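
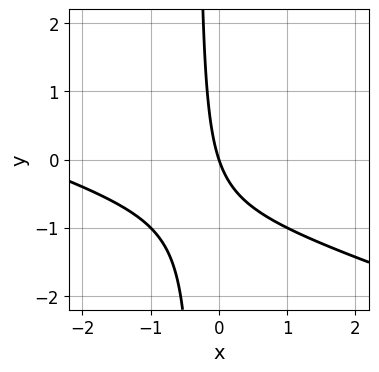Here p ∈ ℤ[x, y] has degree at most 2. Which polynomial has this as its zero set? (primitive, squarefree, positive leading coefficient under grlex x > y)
1. deg p = 2.
2. From the axis intercepts and sections: it meets the x-axis at x = 0 (among the integer gridlines); one y-axis crossing is at y = 0.
3. Assembling these constraints gives the stated polynomial.

x^2 + 3*x*y + 3*x + y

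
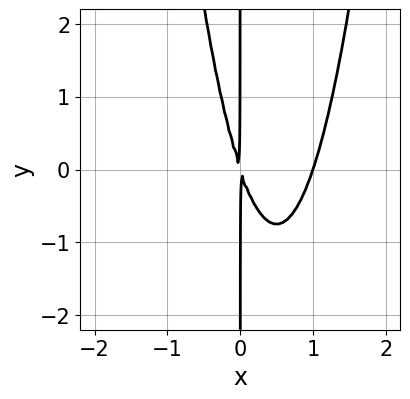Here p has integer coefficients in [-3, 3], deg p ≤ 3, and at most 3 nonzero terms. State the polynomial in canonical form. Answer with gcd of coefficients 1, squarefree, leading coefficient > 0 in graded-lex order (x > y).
1. The degree is 3 — the shape is more complex than any degree-2 curve.
2. From the visible intercepts: one x-axis crossing is at x = 1; the visible y-axis segment lies entirely on the curve.
3. Putting this together gives p.

3*x^3 - 3*x^2 - x*y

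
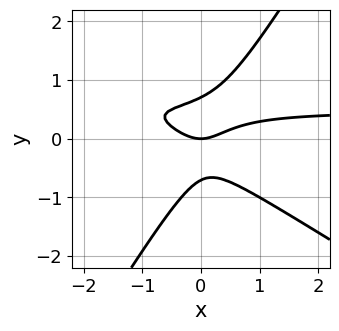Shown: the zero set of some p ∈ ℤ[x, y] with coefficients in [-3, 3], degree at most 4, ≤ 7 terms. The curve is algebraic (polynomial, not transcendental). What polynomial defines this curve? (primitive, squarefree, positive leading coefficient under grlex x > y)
2*x^2*y + 2*x*y^2 - 2*y^3 - x^2 + y

First, the degree is 3 — a generic line meets the curve in up to 3 points.
Then, against the integer gridlines: it crosses the x-axis at the gridline x = 0; it meets the y-axis at y = 0 (among the integer gridlines).
Finally, fitting integer coefficients to these (and the overall shape) gives p.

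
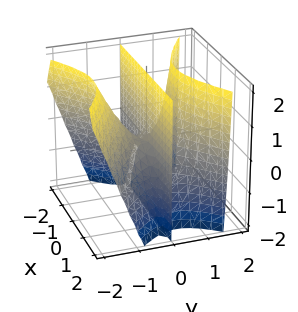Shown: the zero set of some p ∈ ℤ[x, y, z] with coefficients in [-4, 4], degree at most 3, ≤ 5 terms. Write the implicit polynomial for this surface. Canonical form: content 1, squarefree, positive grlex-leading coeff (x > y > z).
First, degree: no degree-2 surface has this shape, so deg p = 3.
Next, reading off the gridlines: the visible x-axis segment lies entirely on the surface; it meets the y-axis at y = 0 (among the integer gridlines); every point of the z-axis in the box is on the surface.
Finally, putting this together gives p.

2*x^2*y - 3*y^3 - y^2*z + 2*y*z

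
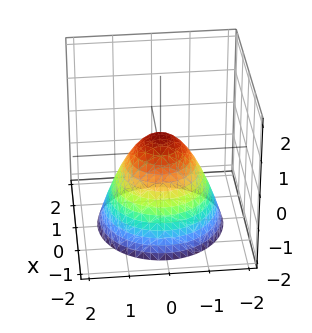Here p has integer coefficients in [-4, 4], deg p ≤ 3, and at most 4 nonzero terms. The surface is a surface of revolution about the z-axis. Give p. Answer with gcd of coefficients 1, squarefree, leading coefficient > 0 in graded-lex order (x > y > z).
(a) deg p = 2.
(b) Symmetries: the surface is invariant under rotation about z: p = q(x² + y², z).
(c) Reading off the gridlines: a circular section at z = -2 has radius between 1 and 2.
(d) Assembling these constraints gives the stated polynomial.

2*x^2 + 2*y^2 + 2*z - 1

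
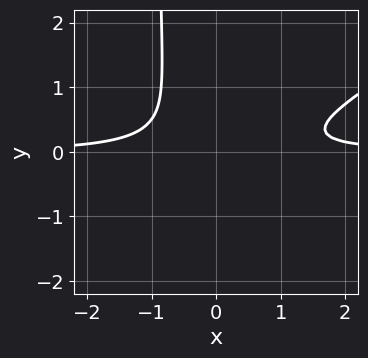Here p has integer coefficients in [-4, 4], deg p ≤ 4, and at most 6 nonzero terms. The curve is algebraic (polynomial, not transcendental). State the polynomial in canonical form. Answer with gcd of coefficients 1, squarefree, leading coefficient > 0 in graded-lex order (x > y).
2*x^2*y - 3*x*y^2 - 3*y^2 - 1

First, deg p = 3.
Then, observable constraints: it misses every integer gridline on the y-axis; the curve avoids every integer x-axis point in the box.
Finally, solving for integer coefficients yields p as stated.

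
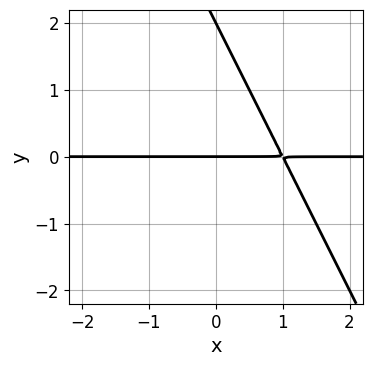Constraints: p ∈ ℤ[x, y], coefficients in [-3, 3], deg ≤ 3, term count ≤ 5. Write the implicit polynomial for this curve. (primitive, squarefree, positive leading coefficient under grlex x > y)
2*x*y + y^2 - 2*y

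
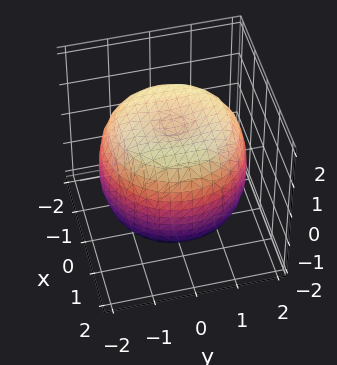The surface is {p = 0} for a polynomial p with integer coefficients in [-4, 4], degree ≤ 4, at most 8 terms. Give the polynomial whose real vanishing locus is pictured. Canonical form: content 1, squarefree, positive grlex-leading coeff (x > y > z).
1. Degree: no degree-3 surface has this shape, so deg p = 4.
2. Symmetry: the surface is invariant under rotation about z: p = q(x² + y², z).
3. Against the integer gridlines: a circular section at z = 1 has radius between 1 and 2.
4. Putting this together gives p.

x^4 + 2*x^2*y^2 + y^4 - 2*x^2 - 2*y^2 + 2*z^2 - 3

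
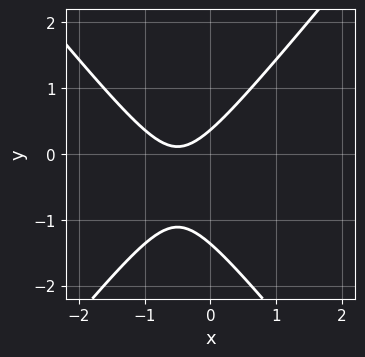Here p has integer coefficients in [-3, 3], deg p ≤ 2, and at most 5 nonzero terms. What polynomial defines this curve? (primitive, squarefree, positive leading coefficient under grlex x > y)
3*x^2 - 2*y^2 + 3*x - 2*y + 1

First, the degree is 2 — a generic line meets the curve in up to 2 points.
Then, reading off the gridlines: no x-intercept at any integer in the box.
Finally, together with the visible shape, these determine p as stated.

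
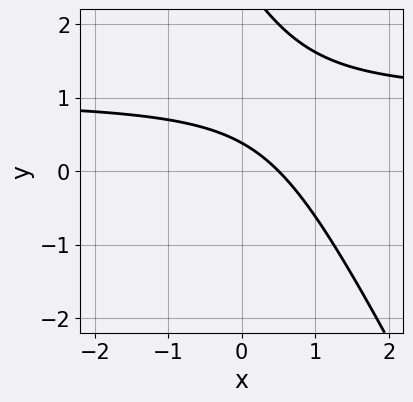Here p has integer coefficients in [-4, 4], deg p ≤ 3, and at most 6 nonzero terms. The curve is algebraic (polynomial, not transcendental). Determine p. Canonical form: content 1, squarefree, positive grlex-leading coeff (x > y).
2*x*y + y^2 - 2*x - 3*y + 1

deg p = 2. No degree-1 curve has this shape.
Matching integer coefficients to the picture gives p.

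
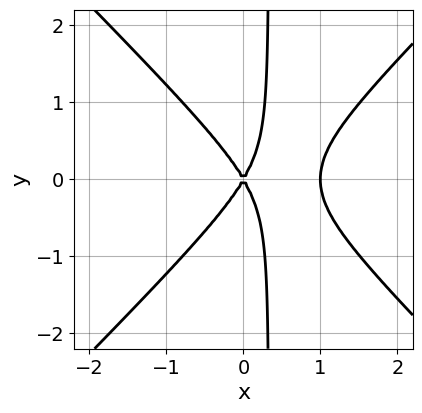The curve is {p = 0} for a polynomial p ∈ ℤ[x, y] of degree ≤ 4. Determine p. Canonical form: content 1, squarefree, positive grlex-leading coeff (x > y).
1. The degree is 3 — the shape is more complex than any degree-2 curve.
2. Symmetries: the y ↦ −y reflection is a symmetry, so y appears only in even powers.
3. Against the integer gridlines: among the integer gridlines, it crosses the x-axis at x ∈ {0, 1}; it meets the y-axis at y = 0 (among the integer gridlines).
4. Assembling these constraints gives the stated polynomial.

3*x^3 - 3*x*y^2 - 3*x^2 + y^2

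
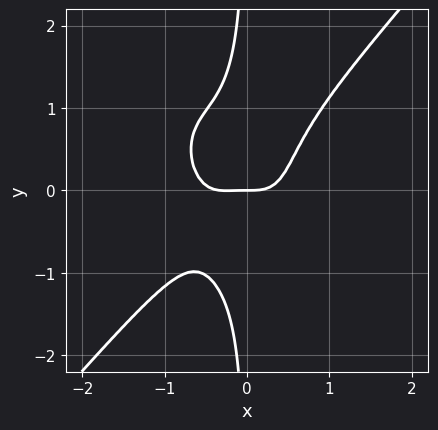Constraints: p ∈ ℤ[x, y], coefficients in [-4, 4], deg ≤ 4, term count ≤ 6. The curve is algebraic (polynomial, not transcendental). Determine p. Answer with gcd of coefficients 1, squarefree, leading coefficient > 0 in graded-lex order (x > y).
3*x^4 - 2*x*y^3 + x^3 - y

First, deg p = 4. No degree-3 curve has this shape.
Then, against the integer gridlines: it crosses the x-axis at the gridline x = 0; it crosses the y-axis at the gridline y = 0.
Finally, putting this together gives p.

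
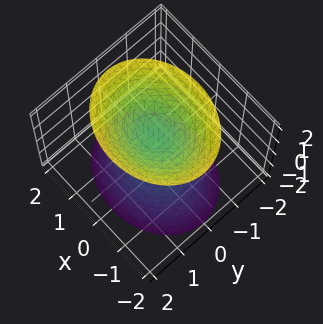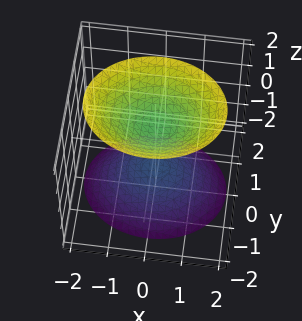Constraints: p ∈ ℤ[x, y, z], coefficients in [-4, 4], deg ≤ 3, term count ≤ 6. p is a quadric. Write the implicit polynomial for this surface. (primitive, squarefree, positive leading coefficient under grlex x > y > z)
1. The picture has 2 separate pieces.
2. deg p = 2.
3. Symmetries: mirror symmetry x ↦ −x ⇒ only even powers of x; mirror symmetry y ↦ −y ⇒ only even powers of y; it's symmetric under z → −z, forcing even powers of z.
4. Reading off the gridlines: the surface avoids every integer x-axis point in the box; among the integer gridlines, it crosses the z-axis at z ∈ {-1, 1}.
5. Together with the visible shape, these determine p as stated.

2*x^2 + 3*y^2 - 2*z^2 + 2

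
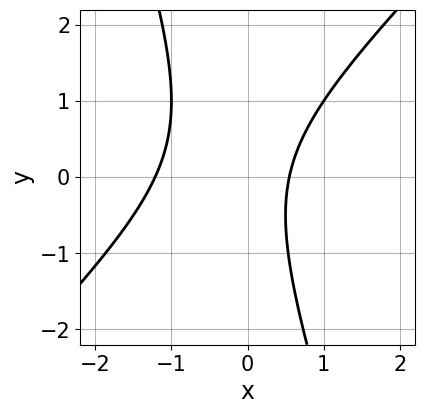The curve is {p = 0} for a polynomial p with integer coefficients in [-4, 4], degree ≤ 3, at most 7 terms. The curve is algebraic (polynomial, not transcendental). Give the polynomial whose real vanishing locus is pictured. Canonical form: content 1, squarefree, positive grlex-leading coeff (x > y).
The degree is 2 — a generic line meets the curve in up to 2 points.
Against the integer gridlines: the curve avoids every integer y-axis point in the box.
These observations pin down the coefficients.

3*x^2 - 2*x*y - y^2 + 2*x - 2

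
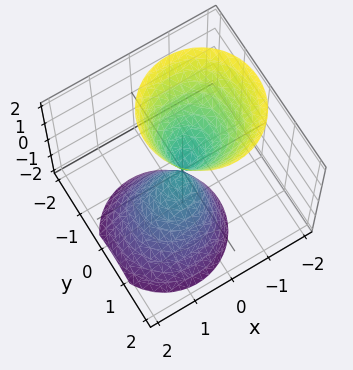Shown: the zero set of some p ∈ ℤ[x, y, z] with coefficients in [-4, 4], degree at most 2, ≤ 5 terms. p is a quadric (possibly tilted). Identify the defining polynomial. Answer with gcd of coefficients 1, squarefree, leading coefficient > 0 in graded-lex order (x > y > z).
3*x^2 + 2*x*z + 3*y^2 + y*z - z^2

First, I count 2 distinct pieces. They look like related sheets of one shape, so recover p as a whole.
Then, deg p = 2. A generic line meets the surface in up to 2 points.
Then, from the axis intercepts and sections: it meets the y-axis at y = 0 (among the integer gridlines); one z-axis crossing is at z = 0; it meets the x-axis at x = 0 (among the integer gridlines).
Finally, together with the visible shape, these determine p as stated.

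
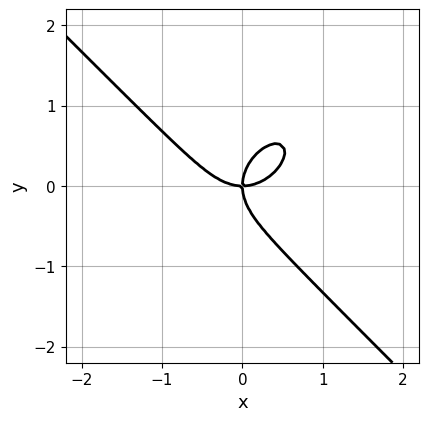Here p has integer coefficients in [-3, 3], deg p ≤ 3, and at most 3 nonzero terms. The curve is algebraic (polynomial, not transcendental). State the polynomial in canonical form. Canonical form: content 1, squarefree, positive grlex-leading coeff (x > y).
x^3 + y^3 - x*y

1. deg p = 3. The shape is more complex than any degree-2 curve.
2. Checking where it meets the axes: one x-axis crossing is at x = 0; it crosses the y-axis at the gridline y = 0.
3. Assembling these constraints gives the stated polynomial.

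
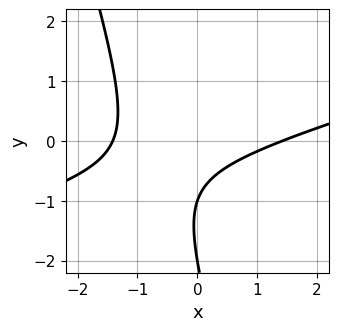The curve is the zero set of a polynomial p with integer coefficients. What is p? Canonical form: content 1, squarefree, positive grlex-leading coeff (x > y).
x^2 - 3*x*y - y^2 - 3*y - 2

Degree: the shape is more complex than any degree-1 curve, so deg p = 2.
Checking where it meets the axes: the y-axis gridline crossings are at y ∈ {-2, -1}.
Matching integer coefficients to the picture gives p.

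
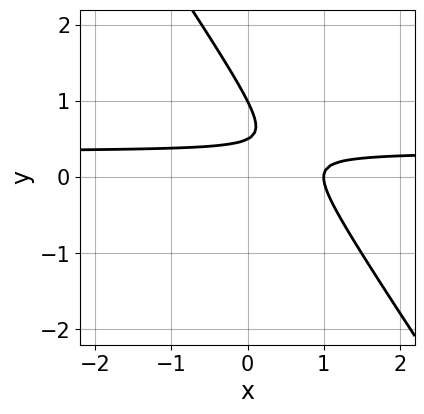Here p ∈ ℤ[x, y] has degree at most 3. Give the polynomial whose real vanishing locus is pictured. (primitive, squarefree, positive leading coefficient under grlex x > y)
3*x*y + 2*y^2 - x - 3*y + 1

The degree is 2 — the shape is more complex than any degree-1 curve.
From the axis intercepts and sections: it meets the y-axis at y = 1 (among the integer gridlines); it meets the x-axis at x = 1 (among the integer gridlines).
Putting this together gives p.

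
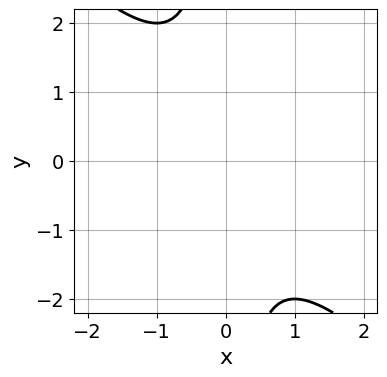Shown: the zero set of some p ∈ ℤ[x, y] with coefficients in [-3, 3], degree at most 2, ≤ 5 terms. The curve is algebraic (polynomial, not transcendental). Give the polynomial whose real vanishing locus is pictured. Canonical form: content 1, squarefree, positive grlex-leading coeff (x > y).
The degree is 2 — the shape is more complex than any degree-1 curve.
From the axis intercepts and sections: no y-intercept at any integer in the box; no x-intercept at any integer in the box.
Matching integer coefficients to the picture gives p.

x^2 + x*y + 1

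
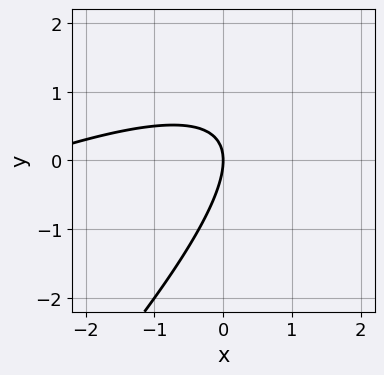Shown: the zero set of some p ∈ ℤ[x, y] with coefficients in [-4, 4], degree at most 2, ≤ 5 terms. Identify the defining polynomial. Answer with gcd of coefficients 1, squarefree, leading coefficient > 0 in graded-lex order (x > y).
x^2 - 3*x*y + 2*y^2 + 3*x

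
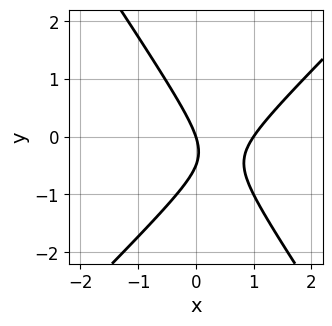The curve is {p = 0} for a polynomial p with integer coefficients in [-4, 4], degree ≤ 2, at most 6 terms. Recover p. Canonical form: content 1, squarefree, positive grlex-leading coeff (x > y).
First, the degree is 2 — a generic line meets the curve in up to 2 points.
Then, against the integer gridlines: the x-axis gridline crossings are at x ∈ {0, 1}; it crosses the y-axis at the gridline y = 0.
Finally, fitting integer coefficients to these (and the overall shape) gives p.

3*x^2 - x*y - 2*y^2 - 3*x - y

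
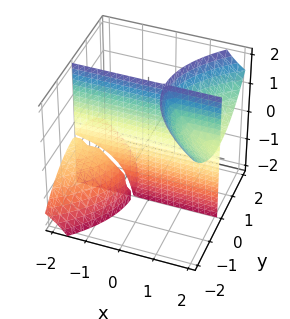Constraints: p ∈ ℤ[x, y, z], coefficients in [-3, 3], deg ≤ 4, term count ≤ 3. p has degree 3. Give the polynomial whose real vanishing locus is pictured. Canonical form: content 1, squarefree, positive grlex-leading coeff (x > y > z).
2*x*y*z - y^3 - 2*y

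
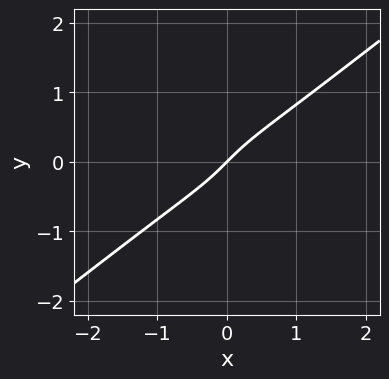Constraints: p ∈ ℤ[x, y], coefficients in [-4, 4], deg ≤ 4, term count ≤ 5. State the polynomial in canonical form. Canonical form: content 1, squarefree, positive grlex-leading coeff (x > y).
3*x^3 - 2*x^2*y - 3*y^3 + 2*x - 2*y

deg p = 3. No degree-2 curve has this shape.
Reading off the gridlines: it meets the y-axis at y = 0 (among the integer gridlines); it crosses the x-axis at the gridline x = 0.
These observations pin down the coefficients.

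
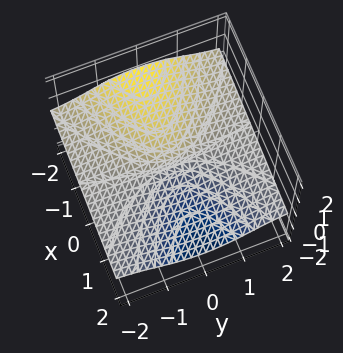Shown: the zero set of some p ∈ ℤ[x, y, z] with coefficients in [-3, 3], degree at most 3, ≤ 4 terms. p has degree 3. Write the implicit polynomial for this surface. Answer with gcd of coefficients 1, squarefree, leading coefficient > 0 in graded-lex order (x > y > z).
2*y^2*z + 3*z^3 + x

(a) deg p = 3.
(b) Checking where it meets the axes: one x-axis crossing is at x = 0; the visible y-axis segment lies entirely on the surface; it crosses the z-axis at the gridline z = 0.
(c) These observations pin down the coefficients.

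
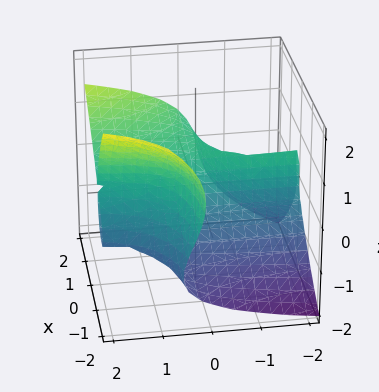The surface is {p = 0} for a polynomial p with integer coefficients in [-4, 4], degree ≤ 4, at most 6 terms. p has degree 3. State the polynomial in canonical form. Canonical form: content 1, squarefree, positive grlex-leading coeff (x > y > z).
3*x^2*y - 2*x*y*z - 3*z^3 - 2*x*z + 2*x

deg p = 3. The shape is more complex than any degree-2 surface.
Observable constraints: one z-axis crossing is at z = 0; one x-axis crossing is at x = 0; the visible y-axis segment lies entirely on the surface.
Together with the visible shape, these determine p as stated.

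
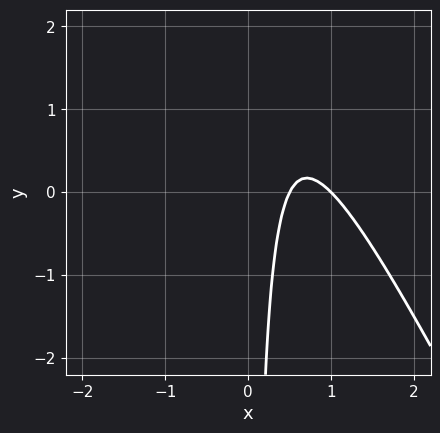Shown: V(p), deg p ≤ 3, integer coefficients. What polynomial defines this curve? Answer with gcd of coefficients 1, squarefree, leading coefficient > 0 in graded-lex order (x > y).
First, deg p = 2. The shape is more complex than any degree-1 curve.
Then, from the axis intercepts and sections: it meets the x-axis at x = 1 (among the integer gridlines); the curve avoids every integer y-axis point in the box.
Finally, fitting integer coefficients to these (and the overall shape) gives p.

2*x^2 + x*y - 3*x + 1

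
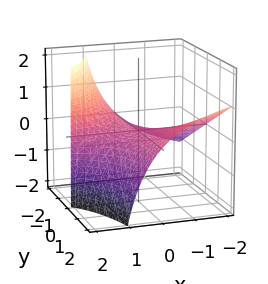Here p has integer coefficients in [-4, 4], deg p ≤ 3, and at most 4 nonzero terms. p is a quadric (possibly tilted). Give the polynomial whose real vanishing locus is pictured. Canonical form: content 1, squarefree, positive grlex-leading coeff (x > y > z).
x*y - x*z + 2*z

1. deg p = 2. No degree-1 surface has this shape.
2. Observable constraints: it meets the z-axis at z = 0 (among the integer gridlines); every point of the x-axis in the box is on the surface.
3. Solving for integer coefficients yields p as stated. Check: (0, 2, 0) on the y-axis lies on the surface, and p(0, 2, 0) = 0. ✓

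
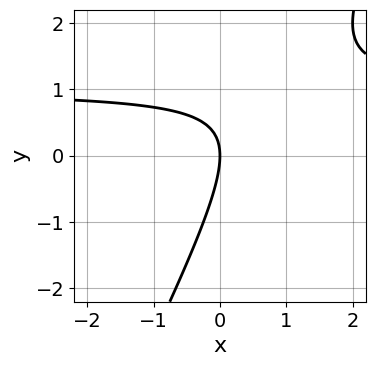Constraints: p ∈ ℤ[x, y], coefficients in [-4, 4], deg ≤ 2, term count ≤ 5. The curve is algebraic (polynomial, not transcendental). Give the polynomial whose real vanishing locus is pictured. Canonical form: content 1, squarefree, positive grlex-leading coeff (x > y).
1. The degree is 2 — the shape is more complex than any degree-1 curve.
2. Checking where it meets the axes: one x-axis crossing is at x = 0; it crosses the y-axis at the gridline y = 0.
3. Together with the visible shape, these determine p as stated.

2*x*y - y^2 - 2*x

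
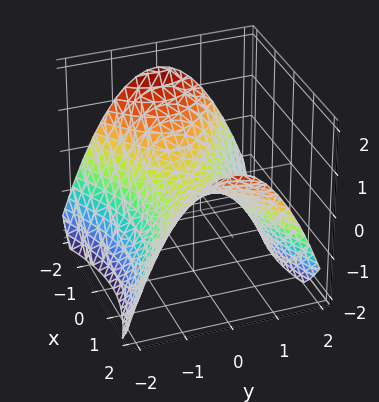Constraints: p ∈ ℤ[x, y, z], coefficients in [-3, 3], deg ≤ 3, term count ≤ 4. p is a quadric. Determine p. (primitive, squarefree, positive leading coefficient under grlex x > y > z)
x^2 - 2*y^2 - 3*z

1. Degree: a hyperbolic paraboloid; a quadric, so deg p = 2.
2. Symmetries: the x ↦ −x reflection is a symmetry, so x appears only in even powers; it's symmetric under y → −y, forcing even powers of y.
3. Reading off the gridlines: it meets the z-axis at z = 0 (among the integer gridlines); it crosses the y-axis at the gridline y = 0; one x-axis crossing is at x = 0.
4. The integer polynomial consistent with all of this is the stated p.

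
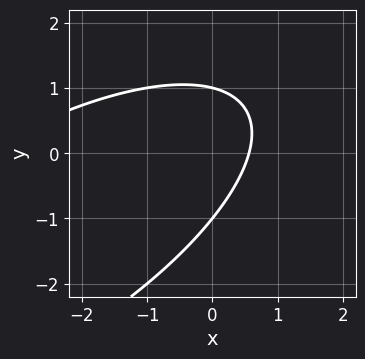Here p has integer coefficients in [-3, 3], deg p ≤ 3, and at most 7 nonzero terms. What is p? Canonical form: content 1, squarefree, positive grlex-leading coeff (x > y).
x^2 - 2*x*y + 2*y^2 + 3*x - 2

deg p = 2. The shape is more complex than any degree-1 curve.
Reading off the gridlines: the y-axis gridline crossings are at y ∈ {-1, 1}.
Matching integer coefficients to the picture gives p.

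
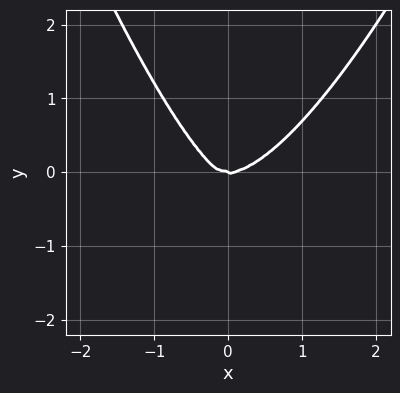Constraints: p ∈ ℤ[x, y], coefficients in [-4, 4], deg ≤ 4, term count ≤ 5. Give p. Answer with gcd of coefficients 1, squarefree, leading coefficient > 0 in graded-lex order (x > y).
(a) The degree is 4 — no degree-3 curve has this shape.
(b) Reading off the gridlines: it crosses the x-axis at the gridline x = 0; it crosses the y-axis at the gridline y = 0.
(c) These observations pin down the coefficients.

3*x^4 - 2*x^2*y - 2*x*y^2 - 2*y^3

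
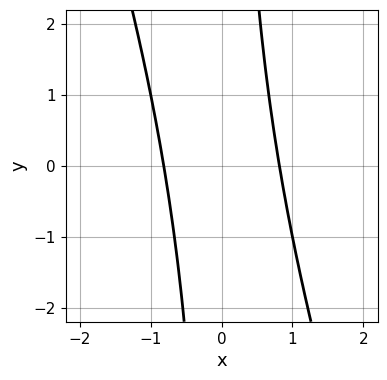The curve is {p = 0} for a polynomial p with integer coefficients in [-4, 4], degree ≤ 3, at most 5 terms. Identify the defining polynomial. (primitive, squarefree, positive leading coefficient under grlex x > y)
3*x^2 + x*y - 2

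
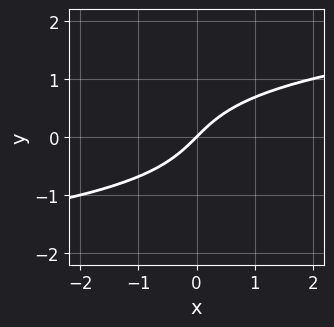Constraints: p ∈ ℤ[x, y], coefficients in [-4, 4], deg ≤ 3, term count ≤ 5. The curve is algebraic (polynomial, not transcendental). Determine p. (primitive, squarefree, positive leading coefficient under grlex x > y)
The degree is 3 — a generic line meets the curve in up to 3 points.
Reading off the gridlines: one y-axis crossing is at y = 0; it meets the x-axis at x = 0 (among the integer gridlines).
Together with the visible shape, these determine p as stated.

y^3 - x + y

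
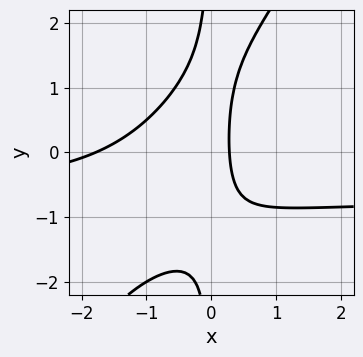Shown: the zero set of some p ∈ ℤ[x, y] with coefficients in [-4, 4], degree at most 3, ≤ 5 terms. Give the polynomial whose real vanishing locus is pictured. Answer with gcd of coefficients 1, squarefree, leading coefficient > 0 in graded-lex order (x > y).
First, degree: the shape is more complex than any degree-2 curve, so deg p = 3.
Then, from the visible intercepts: it misses every integer gridline on the y-axis.
Finally, the integer polynomial consistent with all of this is the stated p.

3*x^2*y - 2*x*y^2 + 2*x^2 + 3*x - 1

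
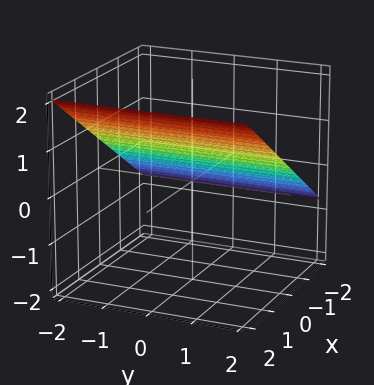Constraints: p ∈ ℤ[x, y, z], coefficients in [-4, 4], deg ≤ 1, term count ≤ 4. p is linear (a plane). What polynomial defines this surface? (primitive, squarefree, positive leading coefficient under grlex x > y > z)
2*x - 3*z + 2

(a) deg p = 1. The surface is flat (a plane).
(b) Reading off the gridlines: it crosses the x-axis at the gridline x = -1; it misses every integer gridline on the y-axis.
(c) Fitting integer coefficients to these (and the overall shape) gives p.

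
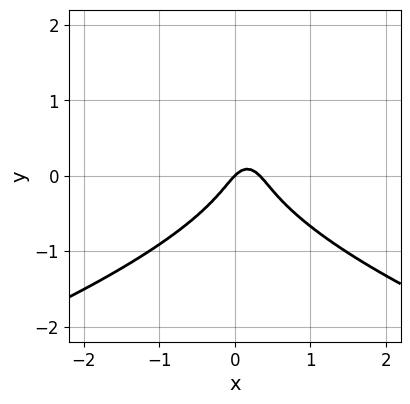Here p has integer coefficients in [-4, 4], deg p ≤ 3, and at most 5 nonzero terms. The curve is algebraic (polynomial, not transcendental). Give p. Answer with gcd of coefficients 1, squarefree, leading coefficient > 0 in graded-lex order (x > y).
3*y^3 + 3*x^2 - y^2 - x + y

(a) Degree: no degree-2 curve has this shape, so deg p = 3.
(b) Observable constraints: one x-axis crossing is at x = 0; it meets the y-axis at y = 0 (among the integer gridlines).
(c) Assembling these constraints gives the stated polynomial.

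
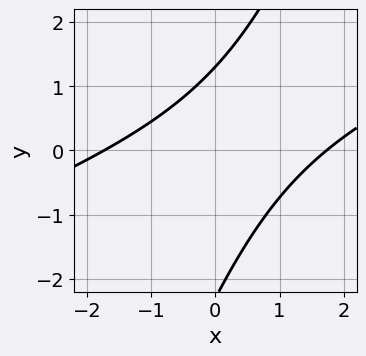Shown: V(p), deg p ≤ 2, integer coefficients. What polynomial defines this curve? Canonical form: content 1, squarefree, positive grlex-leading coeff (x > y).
x^2 - 3*x*y + y^2 + y - 3

The degree is 2 — the shape is more complex than any degree-1 curve.
Putting this together gives p.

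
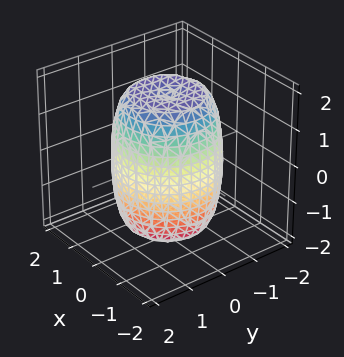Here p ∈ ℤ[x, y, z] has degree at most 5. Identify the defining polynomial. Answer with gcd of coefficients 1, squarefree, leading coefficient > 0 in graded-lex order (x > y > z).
2*x^4 + 4*x^2*y^2 + 2*y^4 - 2*x^2 - 2*y^2 + z^2 - 3

First, the degree is 4 — the shape is more complex than any degree-3 surface.
Then, symmetry: the surface is invariant under rotation about z: p = q(x² + y², z).
Then, observable constraints: a circular section at z = 1 has radius between 1 and 2.
Finally, these observations pin down the coefficients.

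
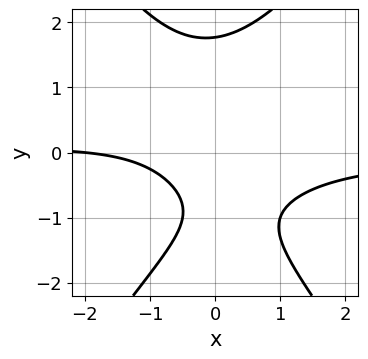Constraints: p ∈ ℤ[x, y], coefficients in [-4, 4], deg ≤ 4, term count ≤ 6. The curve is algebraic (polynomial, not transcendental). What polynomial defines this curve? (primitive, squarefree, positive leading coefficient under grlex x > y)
(a) The degree is 3 — no degree-2 curve has this shape.
(b) Against the integer gridlines: one x-axis crossing is at x = -2.
(c) Matching integer coefficients to the picture gives p.

2*x^2*y - y^3 + x + 2*y + 2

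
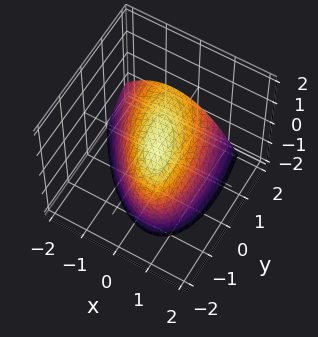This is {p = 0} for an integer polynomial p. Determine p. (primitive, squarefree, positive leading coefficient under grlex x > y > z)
1. Degree: no degree-1 surface has this shape, so deg p = 2.
2. Against the integer gridlines: it crosses the x-axis at the gridline x = 0; it meets the y-axis at y = 0 (among the integer gridlines); it meets the z-axis at z = 0 (among the integer gridlines).
3. Putting this together gives p.

3*x^2 + 2*x*y + y^2 + 2*y*z + 3*z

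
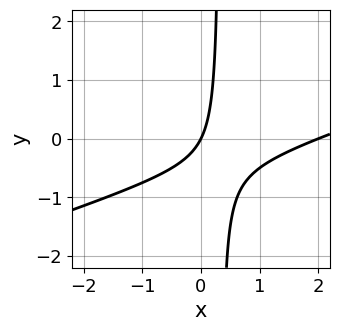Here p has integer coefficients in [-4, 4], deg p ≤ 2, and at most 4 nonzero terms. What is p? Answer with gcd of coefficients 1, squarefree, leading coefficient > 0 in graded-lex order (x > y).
x^2 - 3*x*y - 2*x + y

First, deg p = 2.
Then, from the visible intercepts: it crosses the y-axis at the gridline y = 0; among the integer gridlines, it crosses the x-axis at x ∈ {0, 2}.
Finally, fitting integer coefficients to these (and the overall shape) gives p.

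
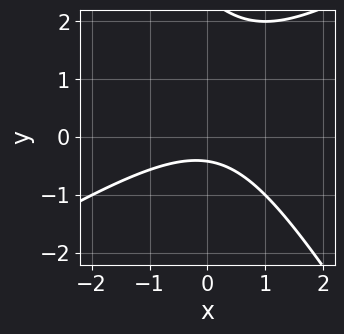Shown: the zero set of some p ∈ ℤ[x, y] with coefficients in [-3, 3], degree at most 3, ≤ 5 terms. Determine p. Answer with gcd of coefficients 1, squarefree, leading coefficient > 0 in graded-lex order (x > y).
x^2 - x*y - y^2 + 2*y + 1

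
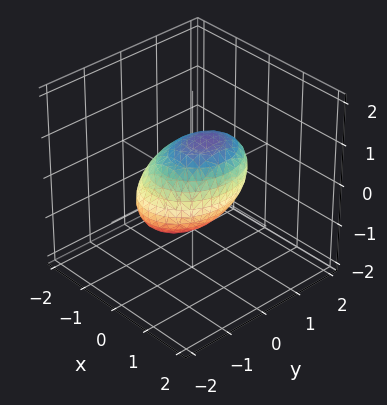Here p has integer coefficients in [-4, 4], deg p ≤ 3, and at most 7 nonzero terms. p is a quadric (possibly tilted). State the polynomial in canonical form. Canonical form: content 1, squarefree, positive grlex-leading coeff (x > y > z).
First, deg p = 2.
Then, checking where it meets the axes: among the integer gridlines, it crosses the z-axis at z ∈ {-1, 1}; the x-axis gridline crossings are at x ∈ {-1, 1}.
Finally, assembling these constraints gives the stated polynomial.

3*x^2 - x*z + 2*y^2 - y*z + 3*z^2 - 3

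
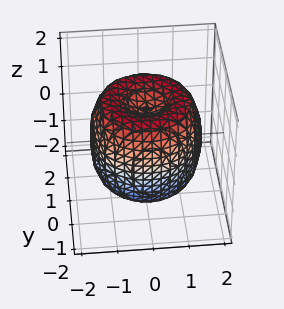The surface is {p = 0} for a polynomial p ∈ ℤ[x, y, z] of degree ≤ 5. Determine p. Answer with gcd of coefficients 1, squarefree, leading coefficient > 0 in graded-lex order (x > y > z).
x^4 + 2*x^2*y^2 + y^4 - 2*x^2 - 2*y^2 + z^2 - 1

First, deg p = 4.
Next, symmetries: rotational symmetry about the z-axis ⇒ p depends on x, y only through x² + y².
Then, checking where it meets the axes: among the integer gridlines, it crosses the z-axis at z ∈ {-1, 1}; a circular section at z = 0 has radius between 1 and 2.
Finally, the integer polynomial consistent with all of this is the stated p.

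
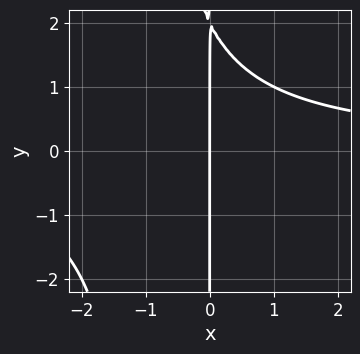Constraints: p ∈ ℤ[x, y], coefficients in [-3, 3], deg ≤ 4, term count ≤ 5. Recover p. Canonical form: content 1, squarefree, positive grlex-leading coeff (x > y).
First, the degree is 3 — the shape is more complex than any degree-2 curve.
Then, from the visible intercepts: every point of the y-axis in the box is on the curve; it meets the x-axis at x = 0 (among the integer gridlines).
Finally, fitting integer coefficients to these (and the overall shape) gives p.

x^2*y + x*y - 2*x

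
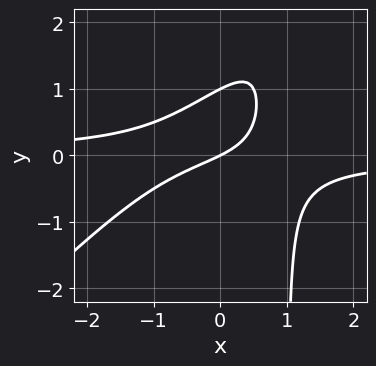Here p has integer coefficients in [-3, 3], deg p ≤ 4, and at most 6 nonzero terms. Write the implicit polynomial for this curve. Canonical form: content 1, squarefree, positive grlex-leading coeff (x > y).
First, deg p = 3.
Then, observable constraints: one x-axis crossing is at x = 0; the y-axis gridline crossings are at y ∈ {0, 1}.
Finally, matching integer coefficients to the picture gives p.

2*x^2*y - 2*x*y^2 + 2*y^2 + x - 2*y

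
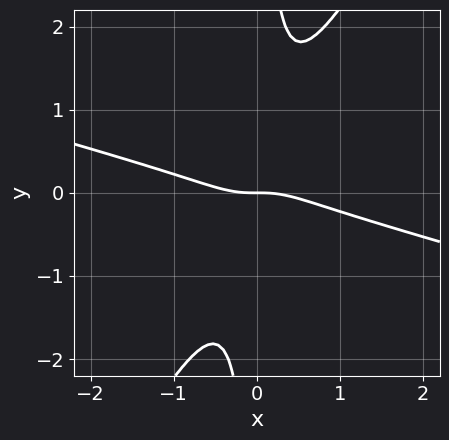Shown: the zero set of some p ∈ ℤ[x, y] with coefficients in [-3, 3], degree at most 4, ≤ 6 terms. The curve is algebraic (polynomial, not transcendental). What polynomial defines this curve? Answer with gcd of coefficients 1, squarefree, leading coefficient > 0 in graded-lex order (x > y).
The degree is 3 — the shape is more complex than any degree-2 curve.
From the visible intercepts: one y-axis crossing is at y = 0; it crosses the x-axis at the gridline x = 0.
These observations pin down the coefficients.

x^3 + 3*x^2*y - 2*x*y^2 + y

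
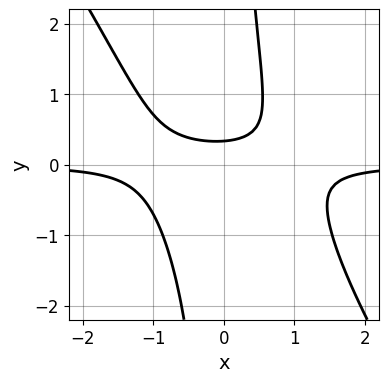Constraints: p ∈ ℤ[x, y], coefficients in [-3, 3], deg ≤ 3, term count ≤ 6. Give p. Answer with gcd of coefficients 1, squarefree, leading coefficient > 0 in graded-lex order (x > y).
3*x^2*y + 2*x*y^2 - 3*y + 1

Degree: a generic line meets the curve in up to 3 points, so deg p = 3.
From the axis intercepts and sections: the curve avoids every integer x-axis point in the box.
These observations pin down the coefficients.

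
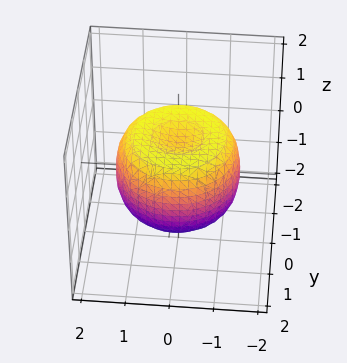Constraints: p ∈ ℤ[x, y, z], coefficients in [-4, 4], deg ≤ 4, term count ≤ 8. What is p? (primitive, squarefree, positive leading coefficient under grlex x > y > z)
2*x^4 + 4*x^2*y^2 + 2*y^4 - 3*x^2 - 3*y^2 + 3*z^2 - 2

(a) deg p = 4. A generic line meets the surface in up to 4 points.
(b) Symmetries: the surface is invariant under rotation about z: p = q(x² + y², z).
(c) Reading off the gridlines: a circular section at z = 1 has radius between 0 and 1.
(d) Solving for integer coefficients yields p as stated.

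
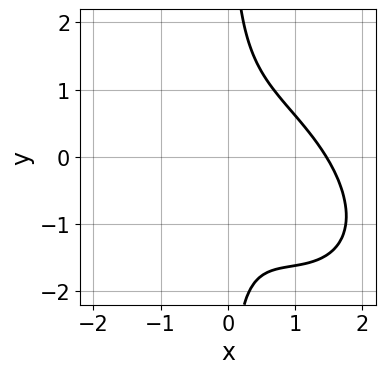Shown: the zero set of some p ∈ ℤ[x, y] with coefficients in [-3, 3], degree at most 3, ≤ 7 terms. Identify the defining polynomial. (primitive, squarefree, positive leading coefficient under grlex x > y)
x^3 + x^2*y + x*y^2 - x^2 - 1

1. deg p = 3.
2. From the axis intercepts and sections: no y-intercept at any integer in the box.
3. These observations pin down the coefficients.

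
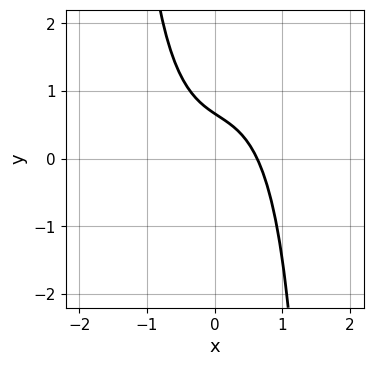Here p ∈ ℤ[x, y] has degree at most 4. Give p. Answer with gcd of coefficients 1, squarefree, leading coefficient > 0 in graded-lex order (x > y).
3*x^3 - x^2*y + 2*x + 3*y - 2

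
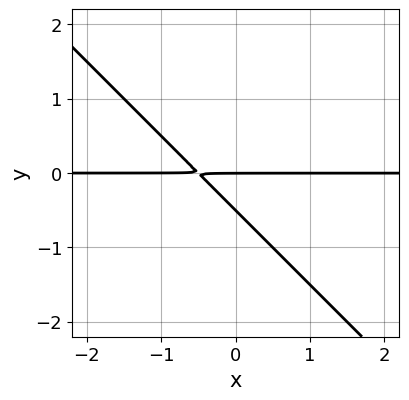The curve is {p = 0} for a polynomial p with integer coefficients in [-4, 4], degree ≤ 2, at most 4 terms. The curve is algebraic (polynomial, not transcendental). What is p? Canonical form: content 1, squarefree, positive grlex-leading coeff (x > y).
2*x*y + 2*y^2 + y

First, deg p = 2.
Next, from the axis intercepts and sections: every point of the x-axis in the box is on the curve; it crosses the y-axis at the gridline y = 0.
Finally, these observations pin down the coefficients.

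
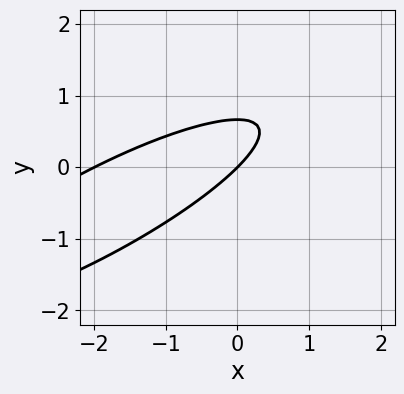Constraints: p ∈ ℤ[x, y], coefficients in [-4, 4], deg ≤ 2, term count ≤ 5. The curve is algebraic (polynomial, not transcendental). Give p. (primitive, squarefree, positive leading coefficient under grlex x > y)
x^2 - 3*x*y + 3*y^2 + 2*x - 2*y

First, degree: the shape is more complex than any degree-1 curve, so deg p = 2.
Then, observable constraints: the x-axis gridline crossings are at x ∈ {-2, 0}; one y-axis crossing is at y = 0.
Finally, the integer polynomial consistent with all of this is the stated p.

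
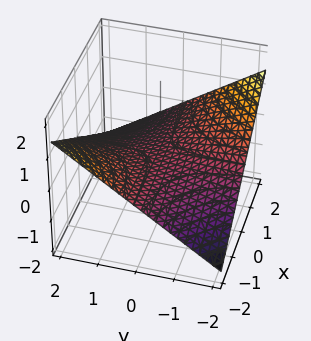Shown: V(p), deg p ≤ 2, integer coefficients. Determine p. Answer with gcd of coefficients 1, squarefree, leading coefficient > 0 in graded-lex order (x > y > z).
x*y + 3*z

(a) The degree is 2 — a hyperbolic paraboloid; a quadric.
(b) From the axis intercepts and sections: every point of the y-axis in the box is on the surface; it crosses the z-axis at the gridline z = 0; every point of the x-axis in the box is on the surface.
(c) Together with the visible shape, these determine p as stated.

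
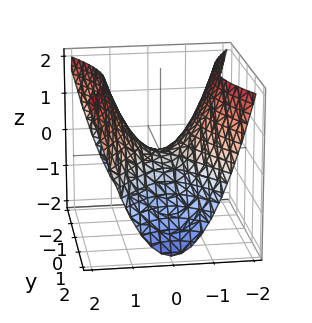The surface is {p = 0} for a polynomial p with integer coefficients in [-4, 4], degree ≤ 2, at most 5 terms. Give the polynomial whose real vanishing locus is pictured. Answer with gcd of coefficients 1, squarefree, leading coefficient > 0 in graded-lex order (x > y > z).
First, degree: a hyperbolic paraboloid; a quadric, so deg p = 2.
Then, symmetries: it's symmetric under x → −x, forcing even powers of x; mirror symmetry y ↦ −y ⇒ only even powers of y.
Next, from the axis intercepts and sections: it meets the x-axis at x = 0 (among the integer gridlines); one z-axis crossing is at z = 0.
Finally, solving for integer coefficients yields p as stated.

2*x^2 - y^2 - 2*z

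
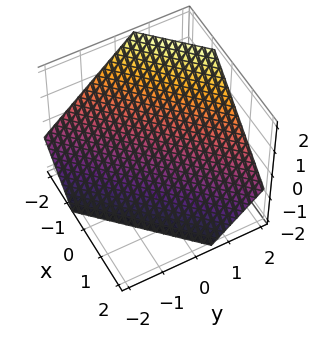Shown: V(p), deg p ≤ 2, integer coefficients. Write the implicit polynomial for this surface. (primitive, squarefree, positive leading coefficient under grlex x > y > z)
3*x - 3*y + 3*z + 2

1. Degree: every cross-section is a straight line — this is a plane, so deg p = 1.
2. The integer polynomial consistent with all of this is the stated p.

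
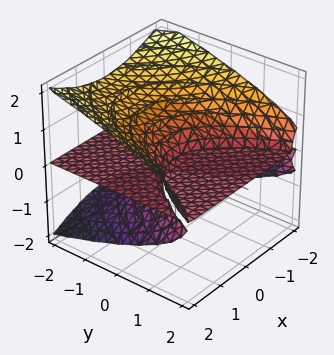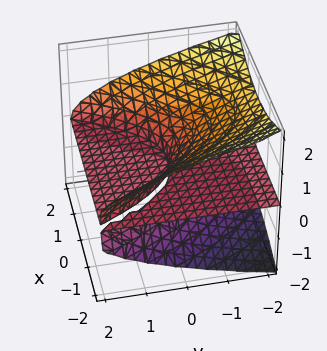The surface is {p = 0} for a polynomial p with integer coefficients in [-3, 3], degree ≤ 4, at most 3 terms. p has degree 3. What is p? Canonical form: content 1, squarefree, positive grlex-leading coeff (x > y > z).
(a) There are 2 components. They look like related sheets of one shape, so recover p as a whole.
(b) deg p = 3. No degree-2 surface has this shape.
(c) Reading off the gridlines: every point of the y-axis in the box is on the surface; it meets the z-axis at z = 0 (among the integer gridlines); the visible x-axis segment lies entirely on the surface.
(d) The integer polynomial consistent with all of this is the stated p.

x^2*z - 2*z^3 - 2*y*z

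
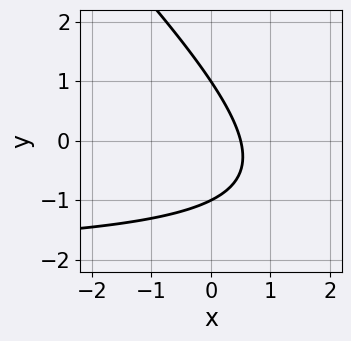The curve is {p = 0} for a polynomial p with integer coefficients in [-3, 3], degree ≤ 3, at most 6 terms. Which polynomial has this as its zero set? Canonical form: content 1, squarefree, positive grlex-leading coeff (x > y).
x*y + y^2 + 2*x - 1

First, the degree is 2 — the shape is more complex than any degree-1 curve.
Then, observable constraints: the y-axis gridline crossings are at y ∈ {-1, 1}.
Finally, these observations pin down the coefficients.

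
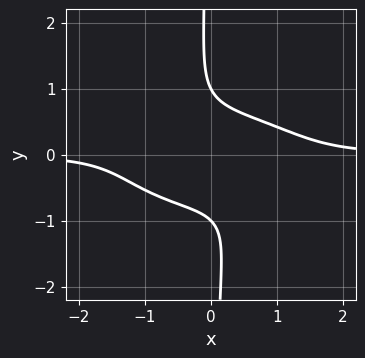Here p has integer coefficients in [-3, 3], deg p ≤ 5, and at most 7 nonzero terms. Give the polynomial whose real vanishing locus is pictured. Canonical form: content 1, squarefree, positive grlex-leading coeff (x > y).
1. The degree is 4 — the shape is more complex than any degree-3 curve.
2. Observable constraints: the curve avoids every integer x-axis point in the box; among the integer gridlines, it crosses the y-axis at y ∈ {-1, 1}.
3. Solving for integer coefficients yields p as stated.

x^3*y + 3*x*y^3 + x*y^2 + y^2 - 1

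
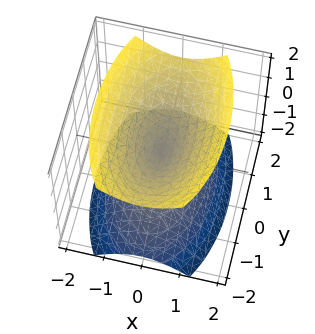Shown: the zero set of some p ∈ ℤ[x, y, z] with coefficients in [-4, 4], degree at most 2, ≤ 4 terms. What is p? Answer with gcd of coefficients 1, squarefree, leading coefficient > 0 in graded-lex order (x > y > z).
3*x^2 + y^2 - 2*z^2

1. The picture has 2 separate pieces. Treating them together as one polynomial.
2. Degree: a double cone through the origin; a quadric, so deg p = 2.
3. Symmetries: it's symmetric under x → −x, forcing even powers of x; mirror symmetry y ↦ −y ⇒ only even powers of y; mirror symmetry z ↦ −z ⇒ only even powers of z.
4. Against the integer gridlines: one y-axis crossing is at y = 0; one x-axis crossing is at x = 0.
5. Solving for integer coefficients yields p as stated.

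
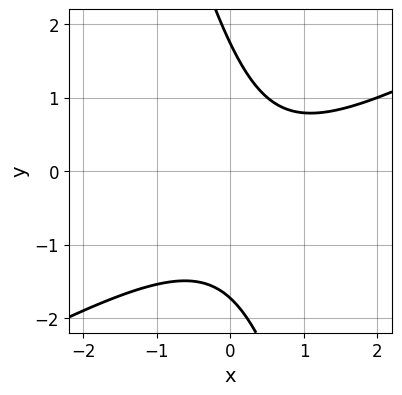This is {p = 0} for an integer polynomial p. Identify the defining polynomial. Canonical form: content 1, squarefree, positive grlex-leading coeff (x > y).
First, the degree is 2 — no degree-1 curve has this shape.
Next, reading off the gridlines: it misses every integer gridline on the x-axis.
Finally, putting this together gives p.

2*x^2 - 3*x*y - y^2 - 2*x + 3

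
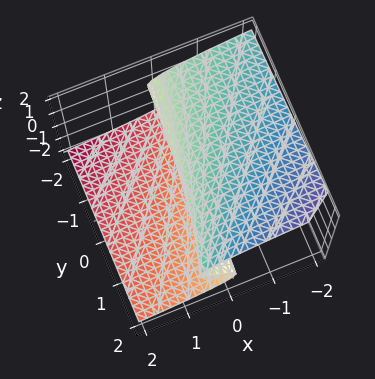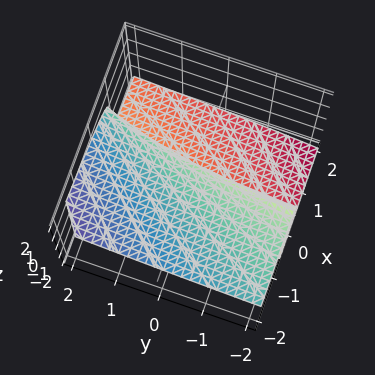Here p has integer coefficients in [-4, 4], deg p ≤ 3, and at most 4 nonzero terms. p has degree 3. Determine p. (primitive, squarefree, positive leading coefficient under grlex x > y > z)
1. deg p = 3.
2. Observable constraints: the z-axis gridline crossings are at z ∈ {-1, 0, 1}; it crosses the x-axis at the gridline x = 0.
3. Putting this together gives p.

y*z^2 - 2*z^3 - 3*x + 2*z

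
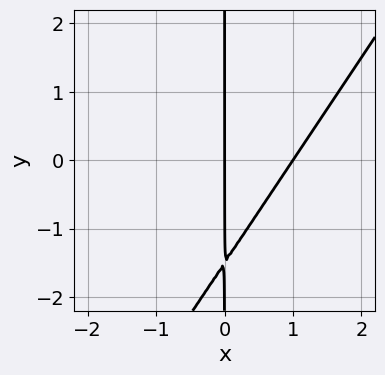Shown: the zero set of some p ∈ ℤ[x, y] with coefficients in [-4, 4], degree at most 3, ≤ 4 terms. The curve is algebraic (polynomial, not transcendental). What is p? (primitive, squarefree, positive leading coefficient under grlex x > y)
3*x^2 - 2*x*y - 3*x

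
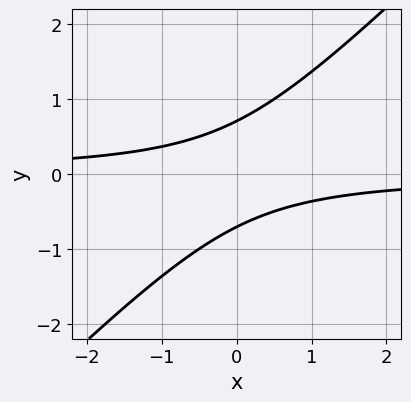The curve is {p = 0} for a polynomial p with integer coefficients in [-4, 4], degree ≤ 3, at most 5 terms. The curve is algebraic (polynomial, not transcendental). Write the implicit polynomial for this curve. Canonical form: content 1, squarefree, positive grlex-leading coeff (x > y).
2*x*y - 2*y^2 + 1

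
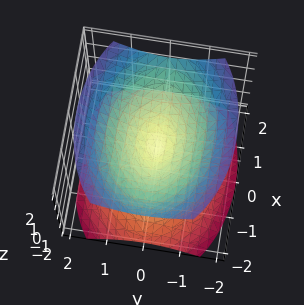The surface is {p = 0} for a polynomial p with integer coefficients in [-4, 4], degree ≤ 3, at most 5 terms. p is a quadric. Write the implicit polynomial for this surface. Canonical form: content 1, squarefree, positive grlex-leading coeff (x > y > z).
x^2 + 2*y^2 - 2*z^2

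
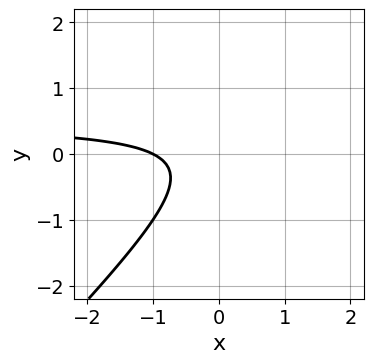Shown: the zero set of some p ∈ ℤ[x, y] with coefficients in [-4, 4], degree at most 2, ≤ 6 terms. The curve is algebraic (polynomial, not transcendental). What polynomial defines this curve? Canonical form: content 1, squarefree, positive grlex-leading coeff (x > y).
deg p = 2. No degree-1 curve has this shape.
Checking where it meets the axes: it crosses the x-axis at the gridline x = -1; the curve avoids every integer y-axis point in the box.
Assembling these constraints gives the stated polynomial.

2*x*y - 2*y^2 - x - 1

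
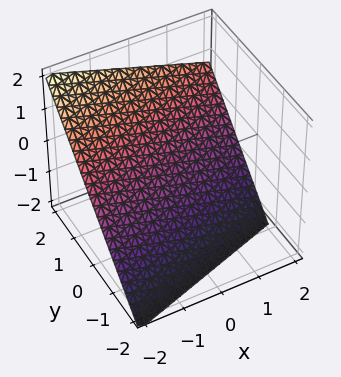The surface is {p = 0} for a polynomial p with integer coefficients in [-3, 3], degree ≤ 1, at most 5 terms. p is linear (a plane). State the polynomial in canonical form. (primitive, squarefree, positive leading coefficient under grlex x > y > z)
First, degree: the surface is flat (a plane), so deg p = 1.
Then, from the axis intercepts and sections: one x-axis crossing is at x = -2.
Finally, the integer polynomial consistent with all of this is the stated p.

x - 3*y + 3*z + 2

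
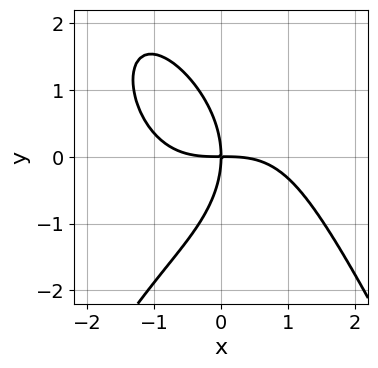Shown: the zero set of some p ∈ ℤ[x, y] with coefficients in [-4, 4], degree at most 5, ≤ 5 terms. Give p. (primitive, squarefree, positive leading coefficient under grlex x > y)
x^4 + y^3 + 3*x*y

(a) Degree: the shape is more complex than any degree-3 curve, so deg p = 4.
(b) Reading off the gridlines: it crosses the y-axis at the gridline y = 0; one x-axis crossing is at x = 0.
(c) Fitting integer coefficients to these (and the overall shape) gives p.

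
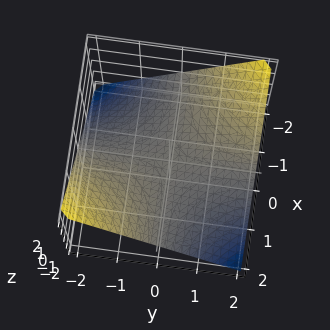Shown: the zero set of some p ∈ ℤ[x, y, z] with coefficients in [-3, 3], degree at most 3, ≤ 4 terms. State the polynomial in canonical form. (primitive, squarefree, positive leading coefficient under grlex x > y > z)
x*y + 2*z

(a) deg p = 2. A saddle surface; a quadric.
(b) Observable constraints: one z-axis crossing is at z = 0; every point of the y-axis in the box is on the surface; the visible x-axis segment lies entirely on the surface.
(c) Matching integer coefficients to the picture gives p.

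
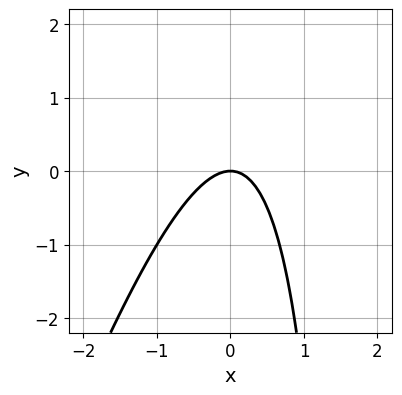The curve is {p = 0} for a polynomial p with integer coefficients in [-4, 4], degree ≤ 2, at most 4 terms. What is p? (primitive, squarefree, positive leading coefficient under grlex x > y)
3*x^2 - x*y + 2*y

(a) The degree is 2 — no degree-1 curve has this shape.
(b) Reading off the gridlines: one y-axis crossing is at y = 0; it crosses the x-axis at the gridline x = 0.
(c) Solving for integer coefficients yields p as stated.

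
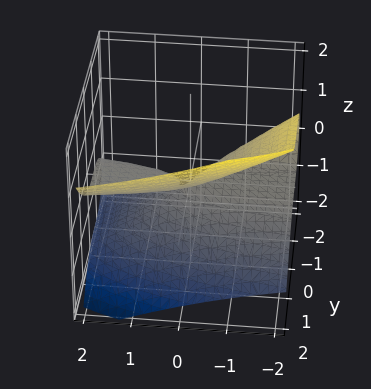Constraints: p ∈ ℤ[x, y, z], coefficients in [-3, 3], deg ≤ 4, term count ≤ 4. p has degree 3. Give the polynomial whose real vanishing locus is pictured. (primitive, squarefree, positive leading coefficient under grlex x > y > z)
y^3 - 2*x*z - 3*z^2

First, the degree is 3 — the shape is more complex than any degree-2 surface.
Then, from the axis intercepts and sections: the visible x-axis segment lies entirely on the surface; it crosses the y-axis at the gridline y = 0; it crosses the z-axis at the gridline z = 0.
Finally, matching integer coefficients to the picture gives p.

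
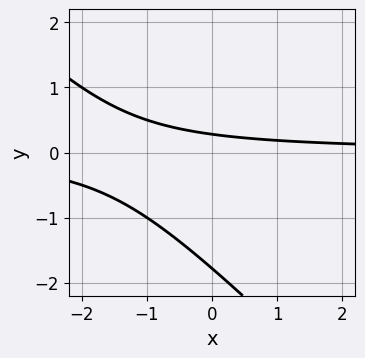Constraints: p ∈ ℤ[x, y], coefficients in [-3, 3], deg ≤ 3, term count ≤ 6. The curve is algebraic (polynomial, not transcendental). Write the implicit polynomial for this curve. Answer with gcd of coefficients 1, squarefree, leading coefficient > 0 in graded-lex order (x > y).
2*x*y + 2*y^2 + 3*y - 1

The degree is 2 — a generic line meets the curve in up to 2 points.
From the visible intercepts: it misses every integer gridline on the x-axis.
Together with the visible shape, these determine p as stated.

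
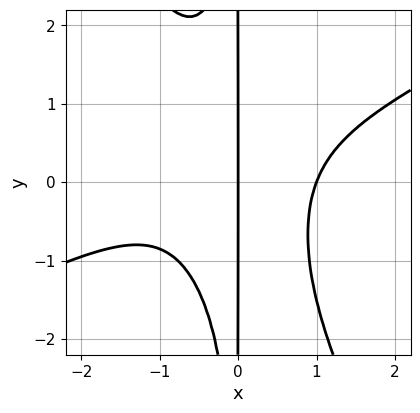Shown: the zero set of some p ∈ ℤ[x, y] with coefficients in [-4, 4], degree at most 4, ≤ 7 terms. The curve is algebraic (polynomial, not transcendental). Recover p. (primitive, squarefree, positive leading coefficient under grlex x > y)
1. Degree: the shape is more complex than any degree-3 curve, so deg p = 4.
2. Against the integer gridlines: every point of the y-axis in the box is on the curve; the x-axis gridline crossings are at x ∈ {0, 1}.
3. Fitting integer coefficients to these (and the overall shape) gives p.

2*x^4 - 3*x^3*y - 2*x^2*y^2 + x^3 - 3*x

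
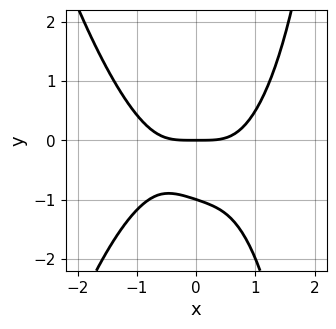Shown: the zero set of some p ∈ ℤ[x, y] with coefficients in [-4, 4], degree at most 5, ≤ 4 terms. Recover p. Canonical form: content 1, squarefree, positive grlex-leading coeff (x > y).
2*x^4 + x*y^2 - 3*y^2 - 3*y

Degree: a generic line meets the curve in up to 4 points, so deg p = 4.
Reading off the gridlines: among the integer gridlines, it crosses the y-axis at y ∈ {-1, 0}; it crosses the x-axis at the gridline x = 0.
Fitting integer coefficients to these (and the overall shape) gives p.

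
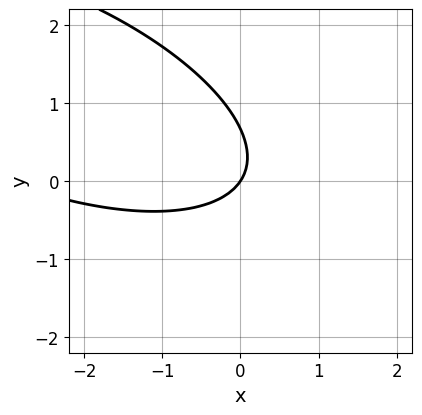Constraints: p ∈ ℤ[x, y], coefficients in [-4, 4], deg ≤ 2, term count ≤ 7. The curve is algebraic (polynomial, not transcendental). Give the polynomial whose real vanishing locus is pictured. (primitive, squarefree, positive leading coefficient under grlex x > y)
x^2 + 2*x*y + 3*y^2 + 3*x - 2*y

Degree: a generic line meets the curve in up to 2 points, so deg p = 2.
Reading off the gridlines: one y-axis crossing is at y = 0; it crosses the x-axis at the gridline x = 0.
Putting this together gives p.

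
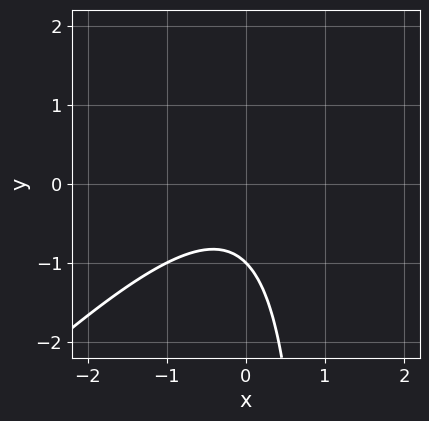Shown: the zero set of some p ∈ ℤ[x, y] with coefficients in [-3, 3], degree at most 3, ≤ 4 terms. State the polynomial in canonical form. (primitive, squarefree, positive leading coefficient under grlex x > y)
1. The degree is 2 — the shape is more complex than any degree-1 curve.
2. From the axis intercepts and sections: the curve avoids every integer x-axis point in the box; one y-axis crossing is at y = -1.
3. These observations pin down the coefficients.

x^2 - x*y + y + 1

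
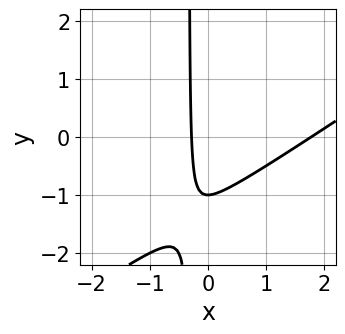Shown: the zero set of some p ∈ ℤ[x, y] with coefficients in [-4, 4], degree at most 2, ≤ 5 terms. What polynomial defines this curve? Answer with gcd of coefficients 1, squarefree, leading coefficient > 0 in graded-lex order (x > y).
(a) The degree is 2 — the shape is more complex than any degree-1 curve.
(b) Against the integer gridlines: it crosses the y-axis at the gridline y = -1.
(c) Together with the visible shape, these determine p as stated.

2*x^2 - 3*x*y - 3*x - y - 1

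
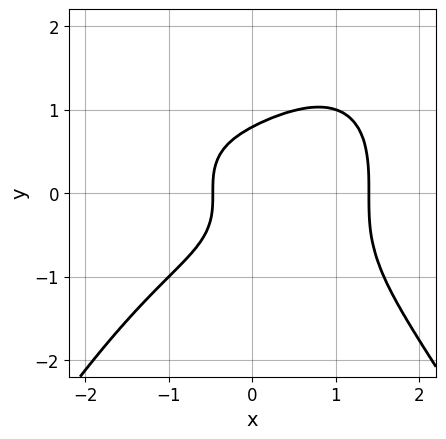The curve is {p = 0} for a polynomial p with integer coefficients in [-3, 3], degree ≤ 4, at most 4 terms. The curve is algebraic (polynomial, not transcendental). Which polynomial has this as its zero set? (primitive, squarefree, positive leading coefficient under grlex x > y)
x^4 + 2*y^3 - 2*x - 1

First, deg p = 4. A generic line meets the curve in up to 4 points.
Finally, solving for integer coefficients yields p as stated.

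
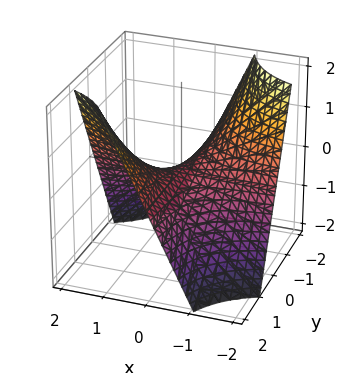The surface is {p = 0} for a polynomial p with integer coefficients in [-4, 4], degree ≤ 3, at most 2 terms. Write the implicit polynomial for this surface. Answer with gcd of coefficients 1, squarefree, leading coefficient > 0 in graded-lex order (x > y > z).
First, degree: a saddle surface; a quadric, so deg p = 2.
Next, observable constraints: every point of the x-axis in the box is on the surface; it crosses the z-axis at the gridline z = 0.
Finally, assembling these constraints gives the stated polynomial. Check: (0, -2, 0) on the y-axis lies on the surface, and p(0, -2, 0) = 0. ✓

x*y - z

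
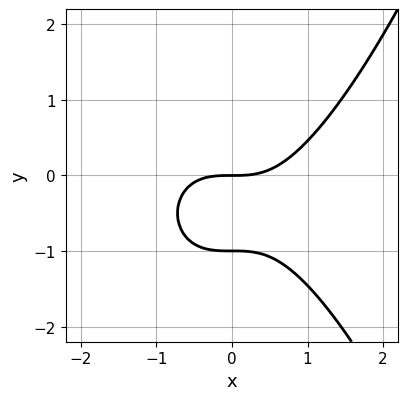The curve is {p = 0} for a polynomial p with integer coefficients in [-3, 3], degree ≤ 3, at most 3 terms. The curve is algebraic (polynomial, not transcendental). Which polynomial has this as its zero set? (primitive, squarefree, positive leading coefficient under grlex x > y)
1. The degree is 3 — a generic line meets the curve in up to 3 points.
2. From the visible intercepts: it crosses the x-axis at the gridline x = 0; the y-axis gridline crossings are at y ∈ {-1, 0}.
3. Solving for integer coefficients yields p as stated.

2*x^3 - 3*y^2 - 3*y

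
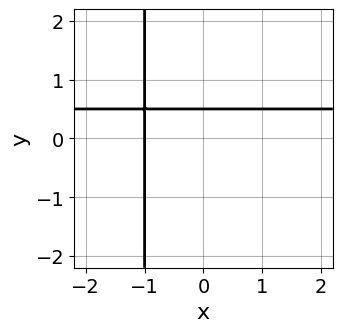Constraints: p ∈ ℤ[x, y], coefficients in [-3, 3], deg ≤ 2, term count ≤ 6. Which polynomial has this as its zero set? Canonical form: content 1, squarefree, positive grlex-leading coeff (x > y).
2*x*y - x + 2*y - 1

Degree: the shape is more complex than any degree-1 curve, so deg p = 2.
From the visible intercepts: it meets the x-axis at x = -1 (among the integer gridlines).
Putting this together gives p.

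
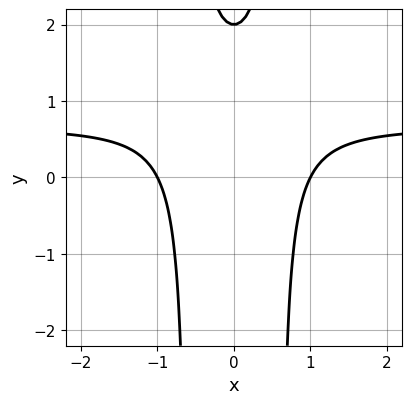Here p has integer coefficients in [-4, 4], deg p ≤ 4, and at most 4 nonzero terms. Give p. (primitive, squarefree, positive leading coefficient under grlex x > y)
3*x^2*y - 2*x^2 - y + 2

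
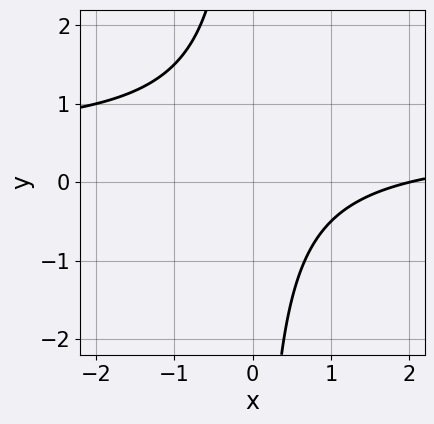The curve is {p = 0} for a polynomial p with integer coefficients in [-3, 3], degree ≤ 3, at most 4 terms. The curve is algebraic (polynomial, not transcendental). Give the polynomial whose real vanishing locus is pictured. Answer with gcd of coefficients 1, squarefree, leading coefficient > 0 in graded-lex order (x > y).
(a) The degree is 2 — a generic line meets the curve in up to 2 points.
(b) Against the integer gridlines: it misses every integer gridline on the y-axis; it crosses the x-axis at the gridline x = 2.
(c) Together with the visible shape, these determine p as stated.

2*x*y - x + 2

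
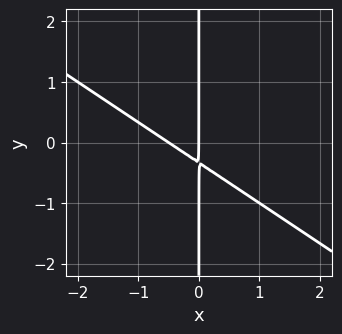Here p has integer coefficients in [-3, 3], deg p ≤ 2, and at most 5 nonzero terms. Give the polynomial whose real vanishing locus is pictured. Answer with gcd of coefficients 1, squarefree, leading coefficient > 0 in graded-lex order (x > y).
2*x^2 + 3*x*y + x

First, the degree is 2 — a generic line meets the curve in up to 2 points.
Then, reading off the gridlines: it meets the x-axis at x = 0 (among the integer gridlines); every point of the y-axis in the box is on the curve.
Finally, solving for integer coefficients yields p as stated.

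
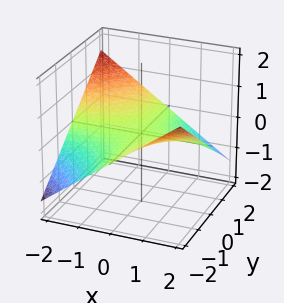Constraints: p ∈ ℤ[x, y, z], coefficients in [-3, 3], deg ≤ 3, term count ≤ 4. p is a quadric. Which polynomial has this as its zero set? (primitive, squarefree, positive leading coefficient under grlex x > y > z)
x*y + 3*z

First, degree: a saddle surface; a quadric, so deg p = 2.
Next, from the visible intercepts: the visible y-axis segment lies entirely on the surface; one z-axis crossing is at z = 0.
Finally, putting this together gives p. Check: (-1, 0, 0) on the x-axis lies on the surface, and p(-1, 0, 0) = 0. ✓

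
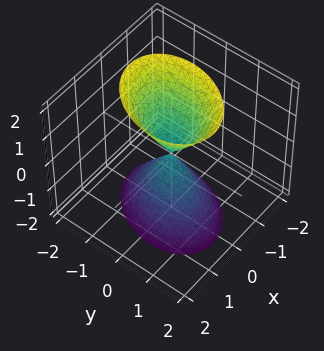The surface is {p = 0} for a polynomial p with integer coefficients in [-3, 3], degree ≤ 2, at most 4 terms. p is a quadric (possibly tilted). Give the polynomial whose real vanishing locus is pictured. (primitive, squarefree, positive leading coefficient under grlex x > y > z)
3*x^2 - x*y + 2*y^2 - z^2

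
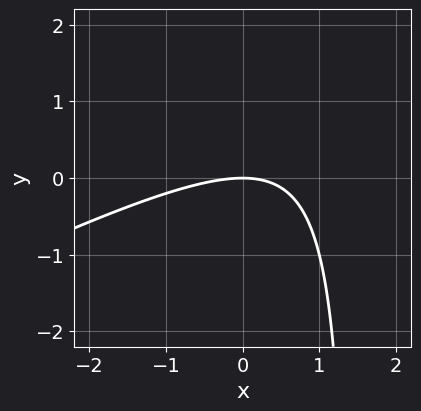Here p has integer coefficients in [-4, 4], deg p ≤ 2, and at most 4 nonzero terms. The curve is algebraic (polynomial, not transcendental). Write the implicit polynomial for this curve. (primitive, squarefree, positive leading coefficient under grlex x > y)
1. The degree is 2 — a generic line meets the curve in up to 2 points.
2. Reading off the gridlines: it meets the x-axis at x = 0 (among the integer gridlines); it meets the y-axis at y = 0 (among the integer gridlines).
3. Matching integer coefficients to the picture gives p.

x^2 - 2*x*y + 3*y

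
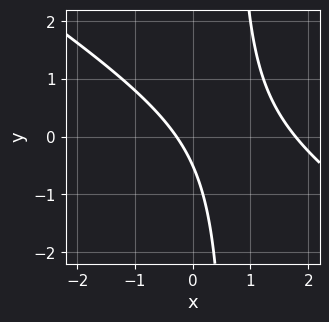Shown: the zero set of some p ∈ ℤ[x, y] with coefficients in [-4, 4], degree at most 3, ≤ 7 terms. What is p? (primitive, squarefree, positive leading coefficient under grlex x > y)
2*x^2 + 3*x*y - 3*x - 2*y - 1

(a) deg p = 2. The shape is more complex than any degree-1 curve.
(b) Putting this together gives p.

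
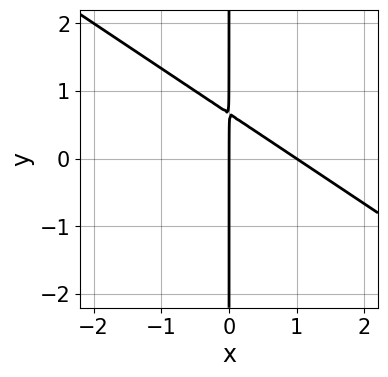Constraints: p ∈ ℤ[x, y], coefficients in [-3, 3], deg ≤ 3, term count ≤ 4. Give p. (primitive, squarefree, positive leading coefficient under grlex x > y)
First, deg p = 2.
Then, observable constraints: among the integer gridlines, it crosses the x-axis at x ∈ {0, 1}; the visible y-axis segment lies entirely on the curve.
Finally, assembling these constraints gives the stated polynomial.

2*x^2 + 3*x*y - 2*x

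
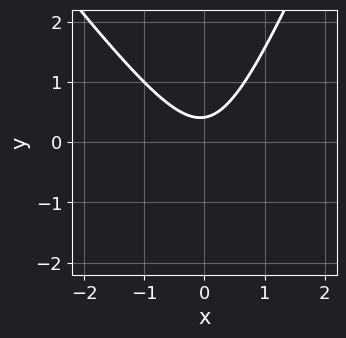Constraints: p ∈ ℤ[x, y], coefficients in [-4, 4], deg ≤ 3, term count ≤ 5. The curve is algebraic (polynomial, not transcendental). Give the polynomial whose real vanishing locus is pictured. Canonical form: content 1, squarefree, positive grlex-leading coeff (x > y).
3*x^2 + x*y - y^2 - 2*y + 1

(a) Degree: a generic line meets the curve in up to 2 points, so deg p = 2.
(b) Reading off the gridlines: the curve avoids every integer x-axis point in the box.
(c) Solving for integer coefficients yields p as stated.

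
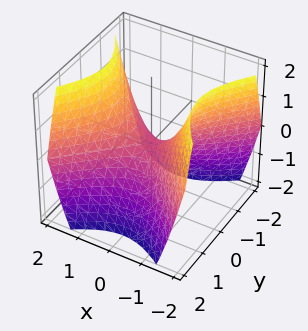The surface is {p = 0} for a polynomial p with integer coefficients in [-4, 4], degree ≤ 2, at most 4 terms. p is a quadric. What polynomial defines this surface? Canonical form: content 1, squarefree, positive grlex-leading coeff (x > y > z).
(a) The degree is 2 — a saddle surface; a quadric.
(b) Symmetries: it's symmetric under x → −x, forcing even powers of x; the y ↦ −y reflection is a symmetry, so y appears only in even powers.
(c) Observable constraints: it meets the y-axis at y = 0 (among the integer gridlines); it crosses the z-axis at the gridline z = 0.
(d) Putting this together gives p.

x^2 - y^2 - z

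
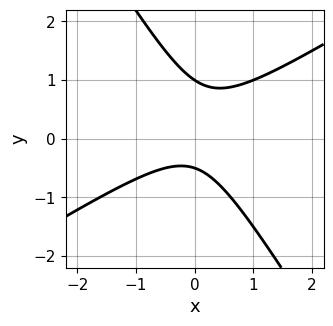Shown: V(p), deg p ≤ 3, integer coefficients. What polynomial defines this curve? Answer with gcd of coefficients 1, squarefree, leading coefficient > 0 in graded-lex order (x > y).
2*x^2 - 2*x*y - 2*y^2 + y + 1

The degree is 2 — the shape is more complex than any degree-1 curve.
Against the integer gridlines: the curve avoids every integer x-axis point in the box; it crosses the y-axis at the gridline y = 1.
Putting this together gives p.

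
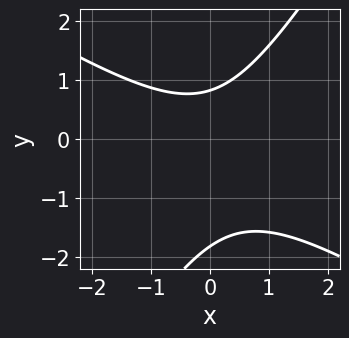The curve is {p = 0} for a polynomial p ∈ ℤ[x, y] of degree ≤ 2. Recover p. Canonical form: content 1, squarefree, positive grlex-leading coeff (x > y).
2*x^2 + 2*x*y - 2*y^2 - 2*y + 3

The degree is 2 — no degree-1 curve has this shape.
Against the integer gridlines: it misses every integer gridline on the x-axis.
Solving for integer coefficients yields p as stated.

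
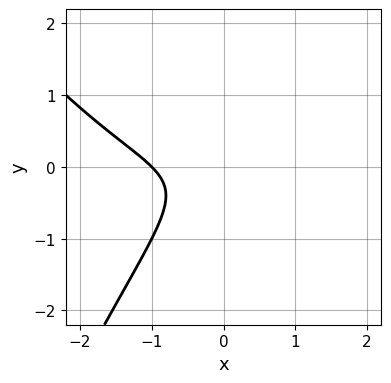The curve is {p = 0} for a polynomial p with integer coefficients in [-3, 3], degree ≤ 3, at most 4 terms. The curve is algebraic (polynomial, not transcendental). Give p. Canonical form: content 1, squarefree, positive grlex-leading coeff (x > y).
x^3 - 3*x*y + 3*y^2 + 1

First, deg p = 3. No degree-2 curve has this shape.
Then, against the integer gridlines: it meets the x-axis at x = -1 (among the integer gridlines); the curve avoids every integer y-axis point in the box.
Finally, putting this together gives p.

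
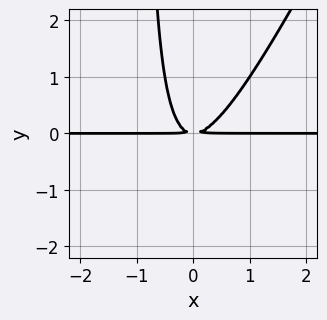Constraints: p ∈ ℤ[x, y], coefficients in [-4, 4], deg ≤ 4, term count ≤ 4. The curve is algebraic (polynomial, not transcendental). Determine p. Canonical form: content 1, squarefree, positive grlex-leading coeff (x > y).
First, the degree is 3 — the shape is more complex than any degree-2 curve.
Next, against the integer gridlines: every point of the x-axis in the box is on the curve.
Finally, matching integer coefficients to the picture gives p.

2*x^2*y - x*y^2 - y^2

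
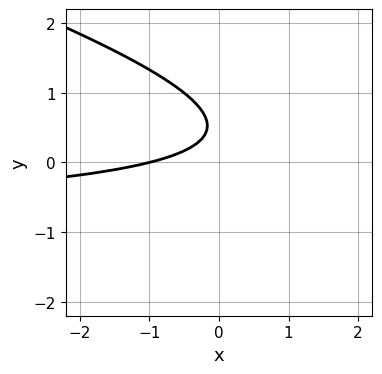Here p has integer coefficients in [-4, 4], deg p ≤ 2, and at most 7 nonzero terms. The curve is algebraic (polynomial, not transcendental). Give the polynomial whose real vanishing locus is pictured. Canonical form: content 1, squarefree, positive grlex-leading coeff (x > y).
x*y + 3*y^2 + x - 3*y + 1

1. Degree: no degree-1 curve has this shape, so deg p = 2.
2. Reading off the gridlines: it meets the x-axis at x = -1 (among the integer gridlines); the curve avoids every integer y-axis point in the box.
3. Putting this together gives p.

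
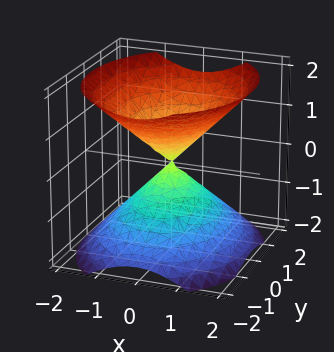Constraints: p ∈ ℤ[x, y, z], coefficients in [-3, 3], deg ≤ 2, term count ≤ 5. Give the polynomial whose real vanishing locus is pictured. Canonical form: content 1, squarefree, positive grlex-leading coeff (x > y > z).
1. I count 2 distinct pieces. Treating them together as one polynomial.
2. deg p = 2. A double cone through the origin; a quadric.
3. Symmetries: the y ↦ −y reflection is a symmetry, so y appears only in even powers; the x ↦ −x reflection is a symmetry, so x appears only in even powers; it's symmetric under z → −z, forcing even powers of z.
4. Against the integer gridlines: it crosses the y-axis at the gridline y = 0; it crosses the x-axis at the gridline x = 0; one z-axis crossing is at z = 0.
5. Assembling these constraints gives the stated polynomial.

3*x^2 + 2*y^2 - 3*z^2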